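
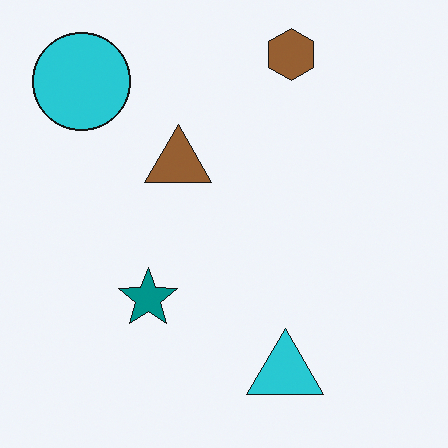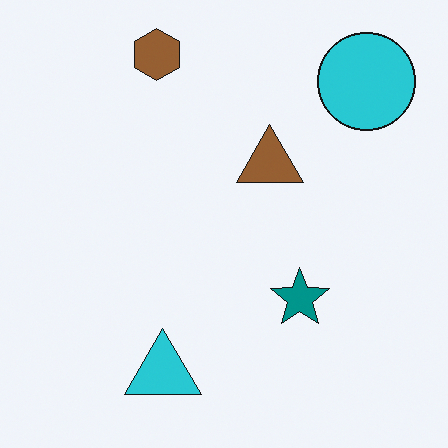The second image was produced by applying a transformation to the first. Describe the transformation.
The transformation is: flipped horizontally (left ↔ right).

The cyan circle is in the top-left of the first image and the top-right of the second — shapes on opposite sides of the vertical midline have swapped in a mirror flip.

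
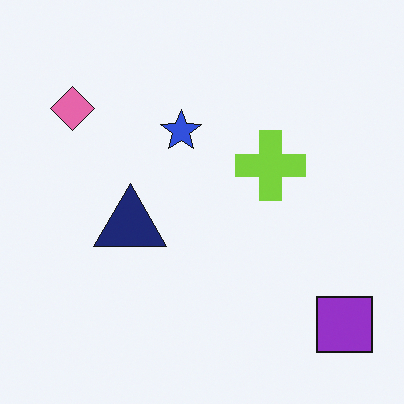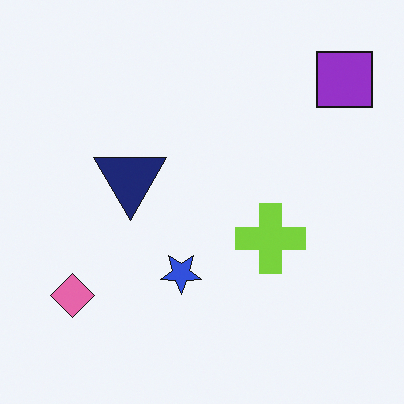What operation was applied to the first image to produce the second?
Flipped vertically (top ↔ bottom).

The purple square is in the bottom-right of the first image and the top-right of the second — shapes on opposite sides of the horizontal midline have swapped in a mirror flip.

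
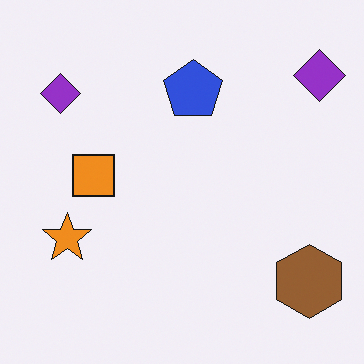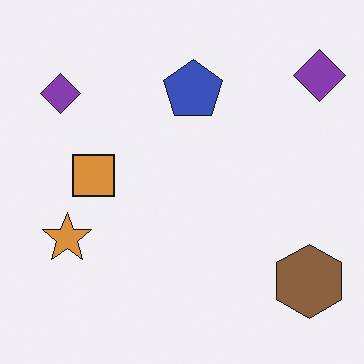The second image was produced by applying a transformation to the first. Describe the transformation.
The image was slightly desaturated.

All colors are more muted and greyish — a global saturation change.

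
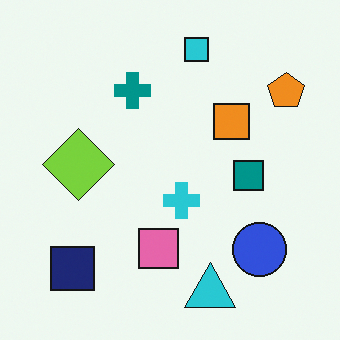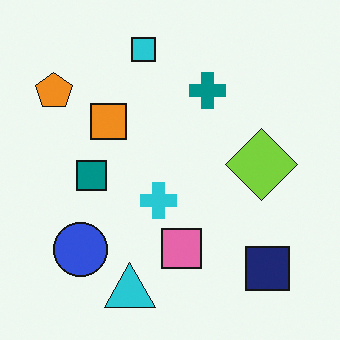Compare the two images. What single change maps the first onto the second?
The transformation is: flipped horizontally (left ↔ right).

The orange pentagon is in the top-right of the first image and the top-left of the second — shapes on opposite sides of the vertical midline have swapped in a mirror flip.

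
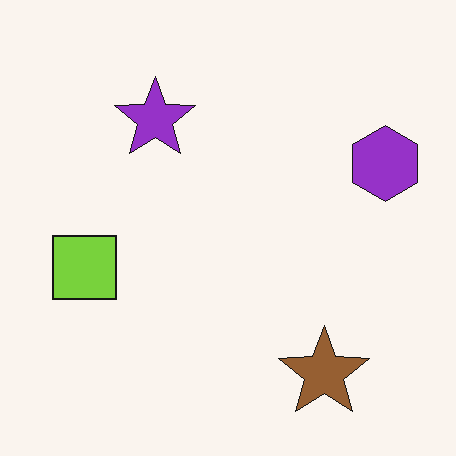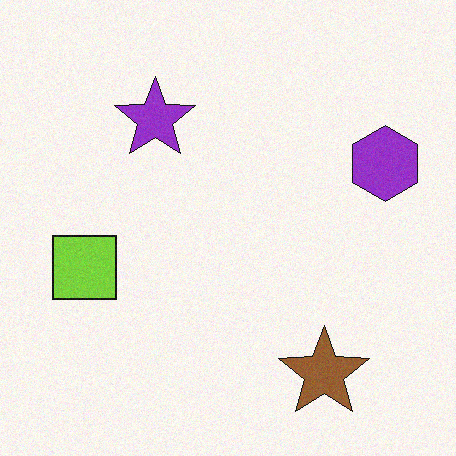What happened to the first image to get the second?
Degraded with light additive noise.

Random speckle covers the whole image, including the flat background.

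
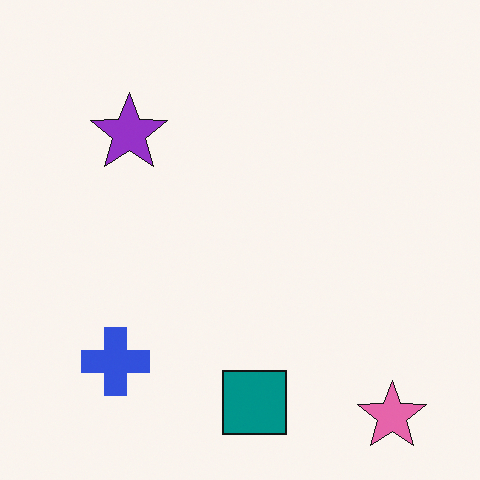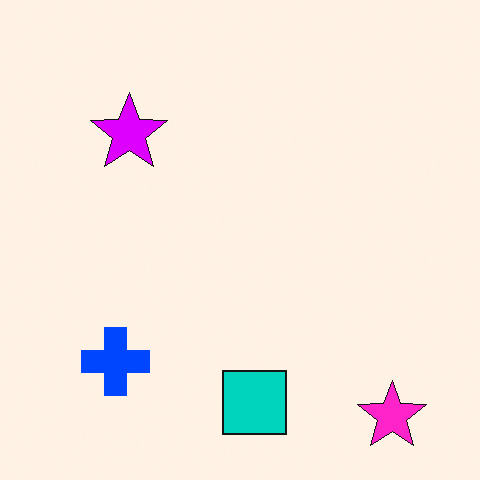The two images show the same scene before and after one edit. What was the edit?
The transformation is: heavily oversaturated.

All colors are more vivid — a global saturation change.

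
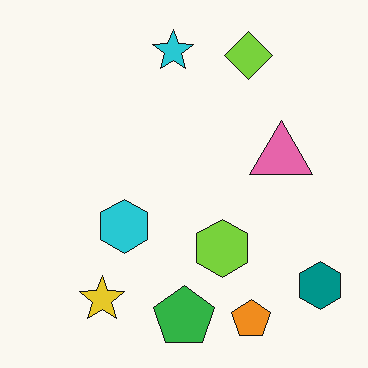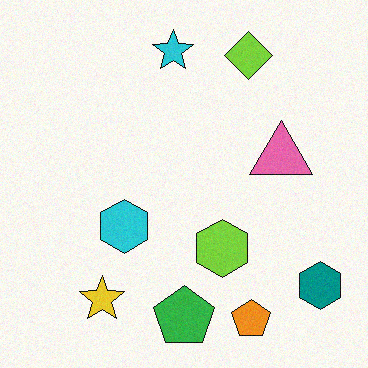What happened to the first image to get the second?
The transformation is: degraded with subtle gaussian noise.

Random speckle covers the whole image, including the flat background.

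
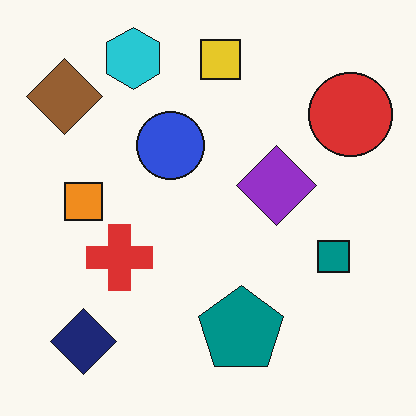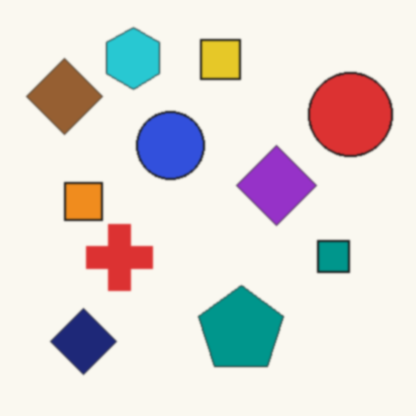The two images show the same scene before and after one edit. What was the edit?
The image was lightly blurred.

Shape edges and outlines are uniformly softened across the whole image.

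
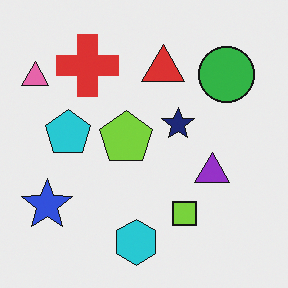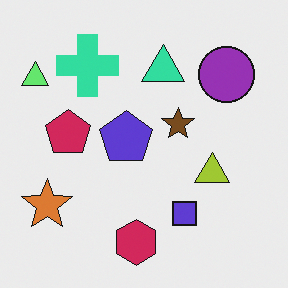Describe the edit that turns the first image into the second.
The transformation is: hue-shifted through roughly half the color wheel.

Every shape's color has rotated by the same amount around the hue wheel — a uniform hue shift.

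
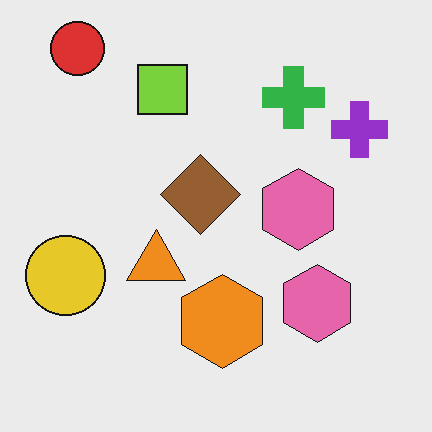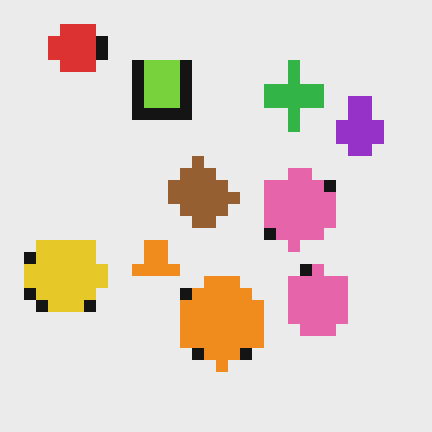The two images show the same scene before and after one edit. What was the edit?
The image was coarsely pixelated.

Shapes are reduced to large square blocks; fine edges and outlines are lost — a downscale-then-upscale (mosaic) effect.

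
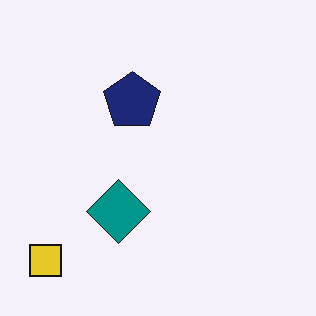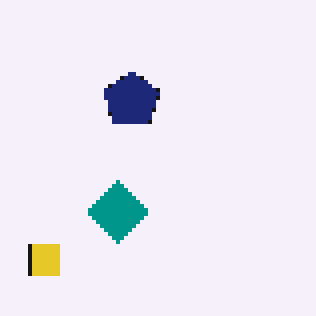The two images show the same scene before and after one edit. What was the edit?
It was lightly pixelated (a mild mosaic effect).

Shapes are reduced to large square blocks; fine edges and outlines are lost — a downscale-then-upscale (mosaic) effect.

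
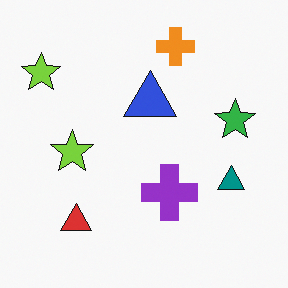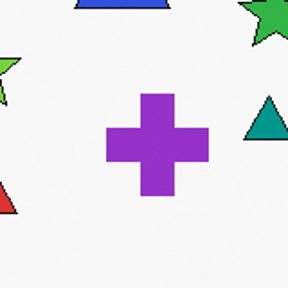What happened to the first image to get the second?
The transformation is: cropped to a noticeably smaller region and rescaled.

The visible shapes are larger and the field of view is narrower; shapes near the original edges may be partly or wholly outside the frame — a crop-and-rescale.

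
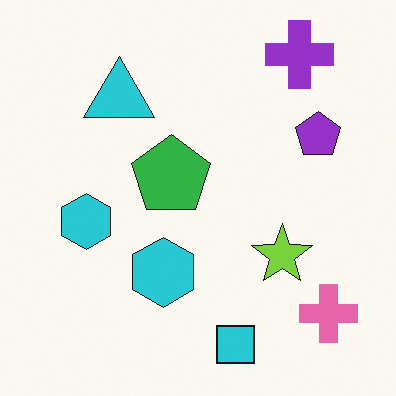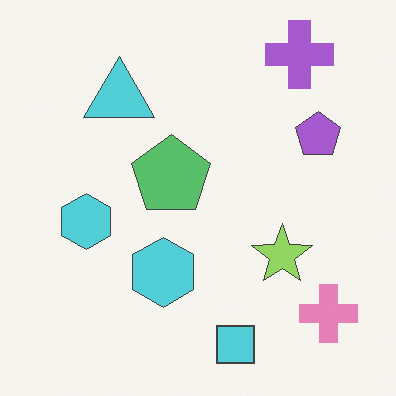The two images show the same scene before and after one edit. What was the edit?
Given slightly reduced contrast.

Tones are pushed toward mid-grey across the whole image — a global contrast change.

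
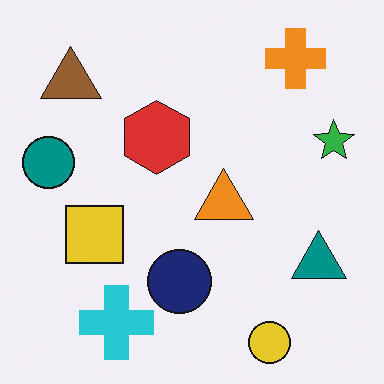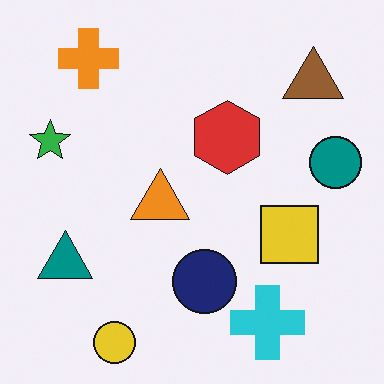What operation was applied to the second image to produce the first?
This is the original image flipped horizontally (left ↔ right).

The teal circle is in the right of the second image and the left of the first — shapes on opposite sides of the vertical midline have swapped in a mirror flip.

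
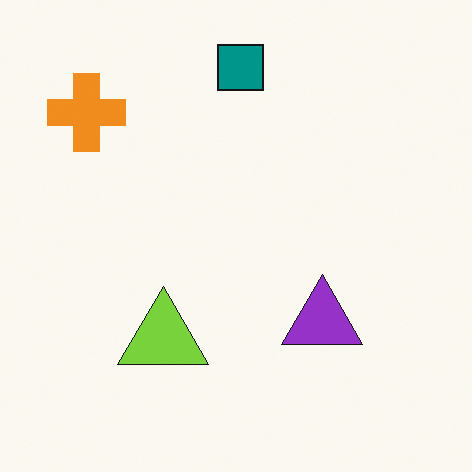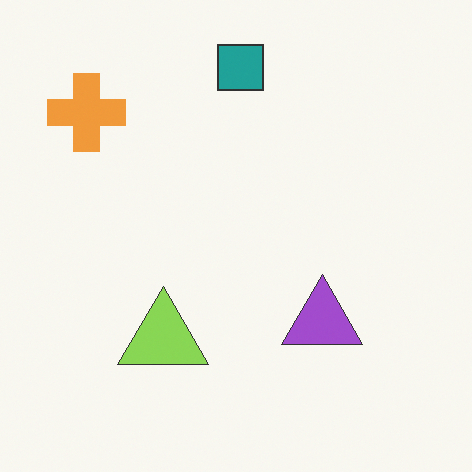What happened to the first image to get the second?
This is the original image given slightly reduced contrast.

Tones are pushed toward mid-grey across the whole image — a global contrast change.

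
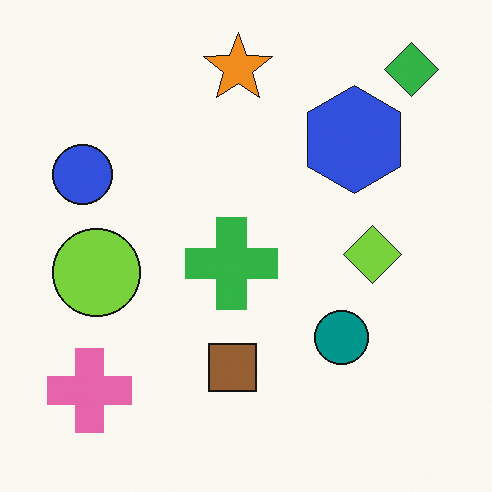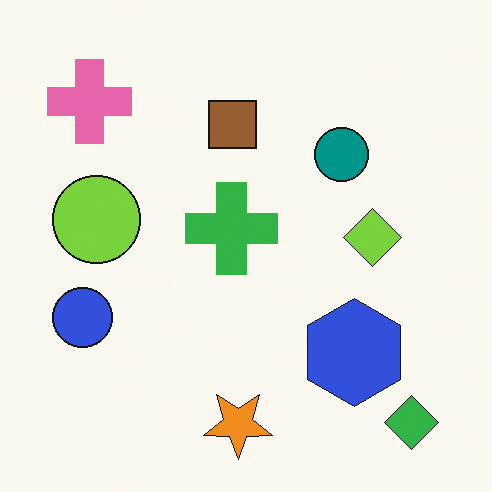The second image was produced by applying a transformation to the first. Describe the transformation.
It was flipped vertically (top ↔ bottom).

The orange star is in the top of the first image and the bottom of the second — shapes on opposite sides of the horizontal midline have swapped in a mirror flip.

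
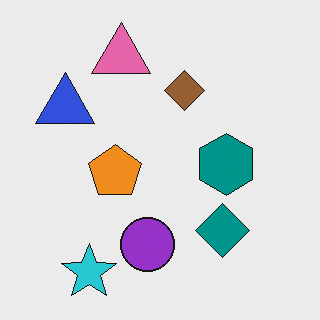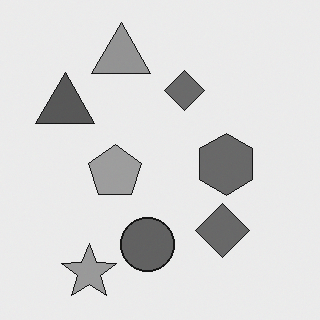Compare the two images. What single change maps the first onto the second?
The second image is the first converted to grayscale.

All color is removed — every shape is now a shade of grey.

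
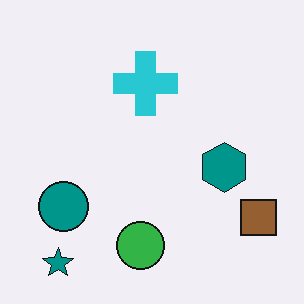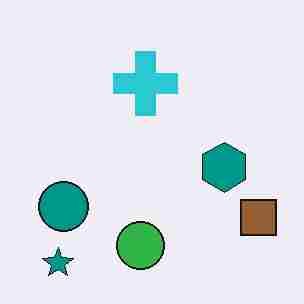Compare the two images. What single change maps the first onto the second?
The transformation is: degraded with heavy JPEG compression.

Blocky 8×8 compression artifacts appear around shape edges and the flat background shows ringing — characteristic JPEG degradation.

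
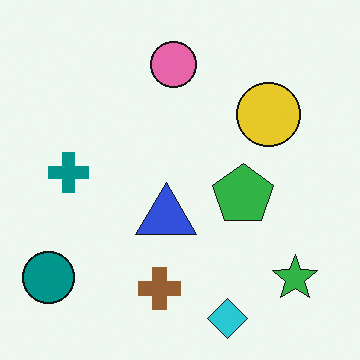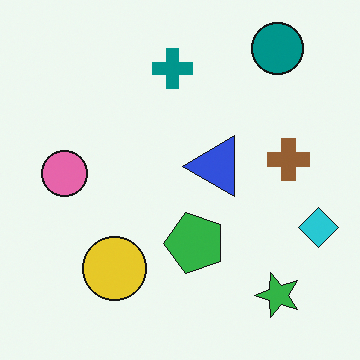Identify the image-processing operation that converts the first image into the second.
The transformation is: transposed (reflected across the top-left ↔ bottom-right diagonal).

Shapes have swapped their row and column positions — what was in the top-right is now in the bottom-left — a diagonal reflection.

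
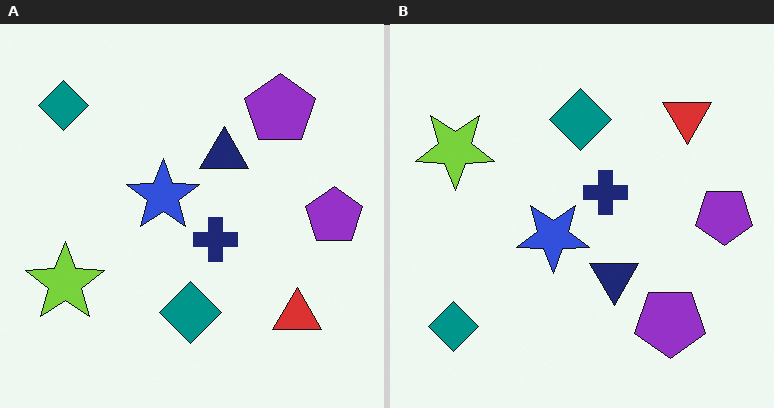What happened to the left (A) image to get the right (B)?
The image was flipped vertically (top ↔ bottom).

The red triangle is in the bottom-right of the left (A) image and the top-right of the right (B) — shapes on opposite sides of the horizontal midline have swapped in a mirror flip.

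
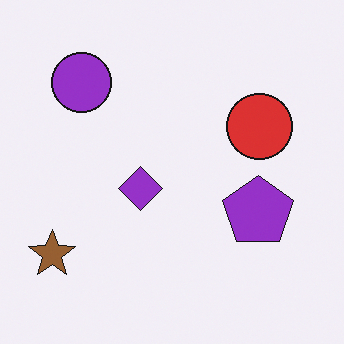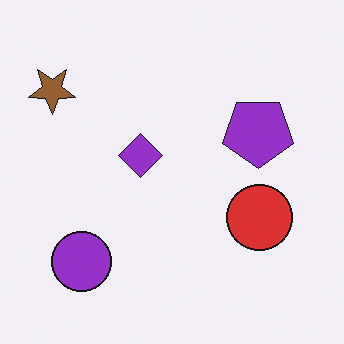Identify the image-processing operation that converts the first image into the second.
The transformation is: flipped vertically (top ↔ bottom).

The purple circle is in the top-left of the first image and the bottom-left of the second — shapes on opposite sides of the horizontal midline have swapped in a mirror flip.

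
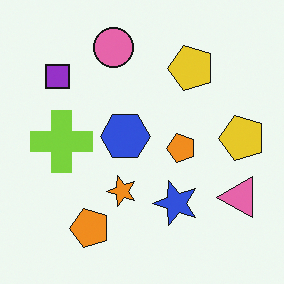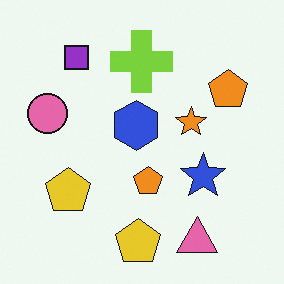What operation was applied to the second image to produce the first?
This is the original image transposed (reflected across the top-left ↔ bottom-right diagonal).

Shapes have swapped their row and column positions — what was in the top-right is now in the bottom-left — a diagonal reflection.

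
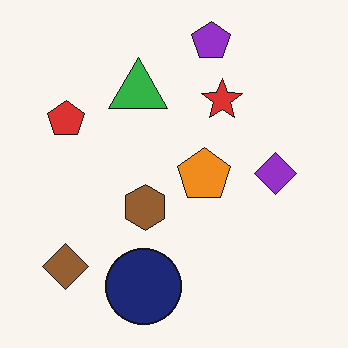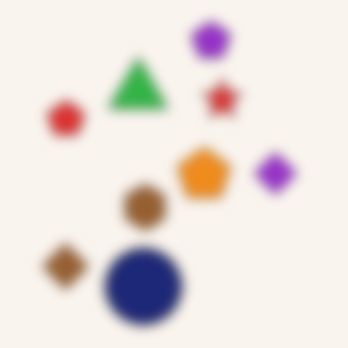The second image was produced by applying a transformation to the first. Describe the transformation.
This is the original image strongly gaussian-blurred.

Shape edges and outlines are uniformly softened across the whole image.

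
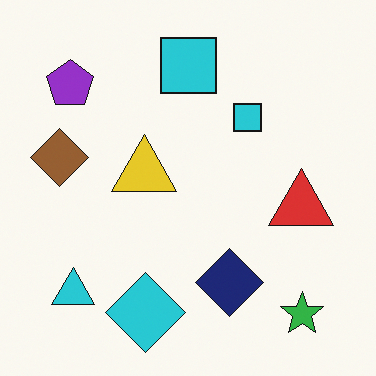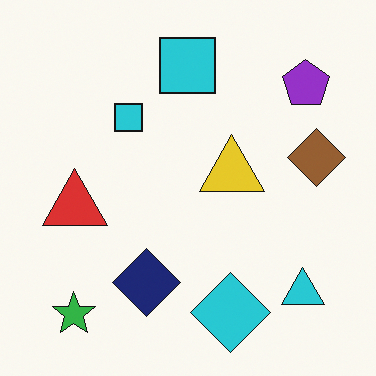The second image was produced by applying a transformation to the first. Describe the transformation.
The transformation is: flipped horizontally (left ↔ right).

The brown diamond is in the left of the first image and the right of the second — shapes on opposite sides of the vertical midline have swapped in a mirror flip.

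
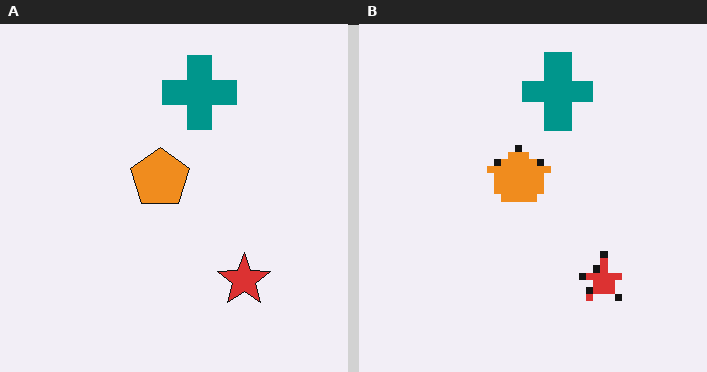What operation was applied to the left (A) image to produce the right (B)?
The transformation is: pixelated into visible square blocks.

Shapes are reduced to large square blocks; fine edges and outlines are lost — a downscale-then-upscale (mosaic) effect.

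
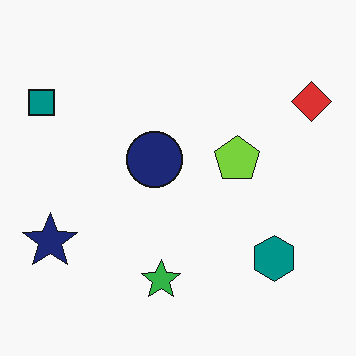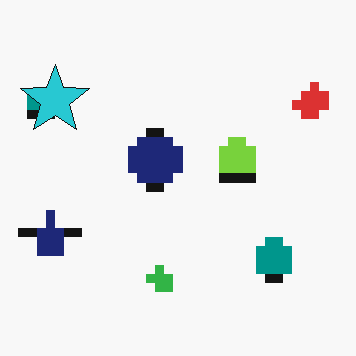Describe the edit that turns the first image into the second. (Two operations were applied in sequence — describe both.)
The second image is the first heavily pixelated into large blocks, then overlaid with an additional cyan star.

Shapes are reduced to large square blocks; fine edges and outlines are lost — a downscale-then-upscale (mosaic) effect. A cyan star appears in the second image that is absent from the first.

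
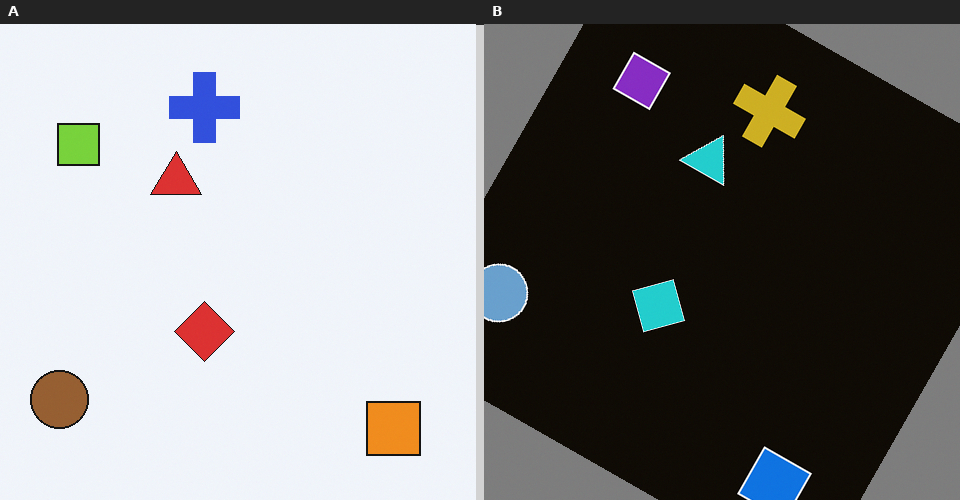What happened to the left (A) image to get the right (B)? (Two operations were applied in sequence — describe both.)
The transformation is: rotated clockwise by a moderate amount, then color-inverted (negative).

Every shape is tilted by the same angle and the image corners show triangular fill wedges — a whole-image rotation by a non-right angle. The light background has become dark and every shape's color is its complement — a photographic negative.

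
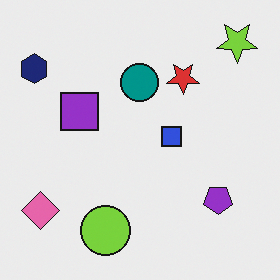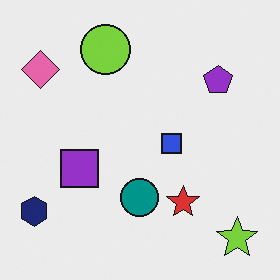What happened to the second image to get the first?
The image was flipped vertically (top ↔ bottom).

The lime star is in the bottom-right of the second image and the top-right of the first — shapes on opposite sides of the horizontal midline have swapped in a mirror flip.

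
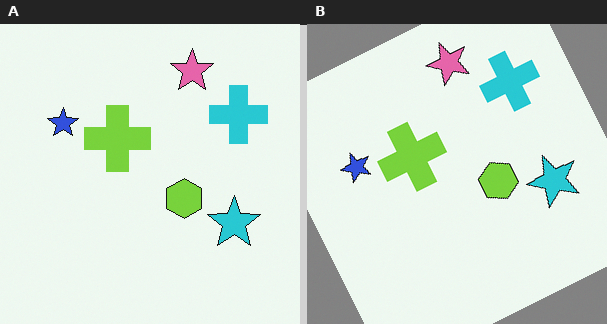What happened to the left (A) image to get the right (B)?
The transformation is: rotated counter-clockwise by a moderate amount.

Every shape is tilted by the same angle and the image corners show triangular fill wedges — a whole-image rotation by a non-right angle.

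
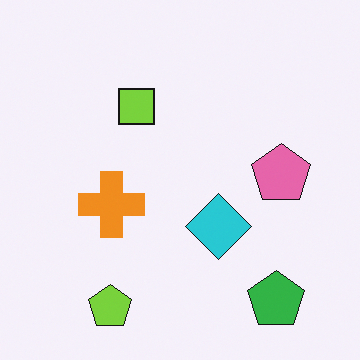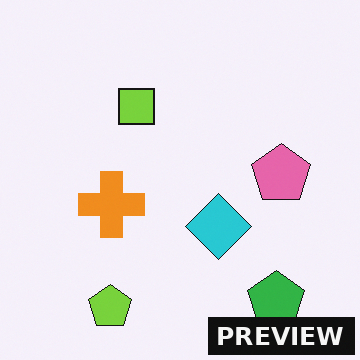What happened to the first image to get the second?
The transformation is: watermarked with the text "PREVIEW" in the lower-right corner.

A dark label reading "PREVIEW" appears in the lower-right corner.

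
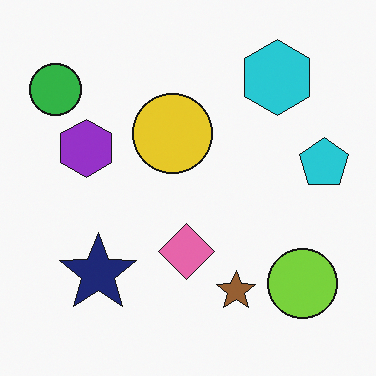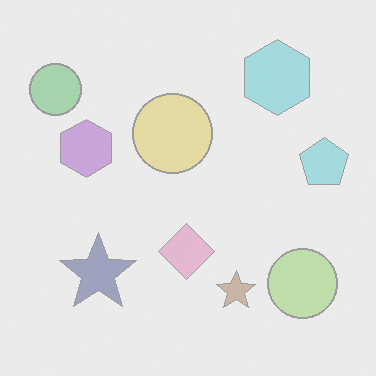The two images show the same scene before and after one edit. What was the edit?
Given much lower contrast.

Tones are pushed toward mid-grey across the whole image — a global contrast change.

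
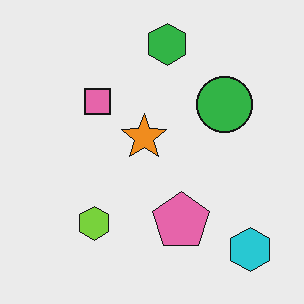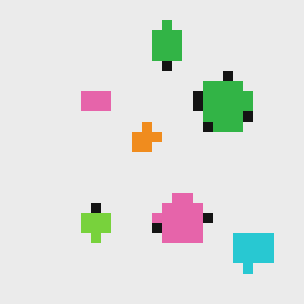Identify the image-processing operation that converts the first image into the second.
The second image is the first heavily pixelated into large blocks.

Shapes are reduced to large square blocks; fine edges and outlines are lost — a downscale-then-upscale (mosaic) effect.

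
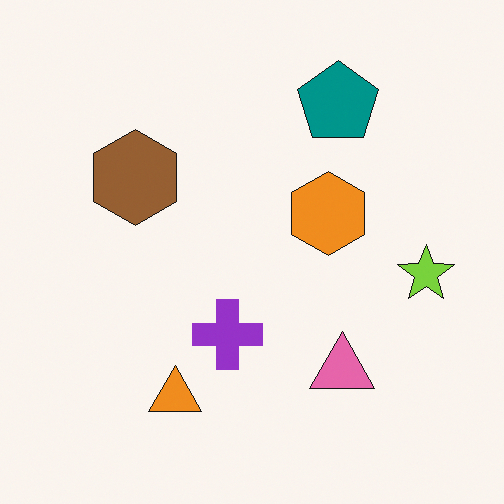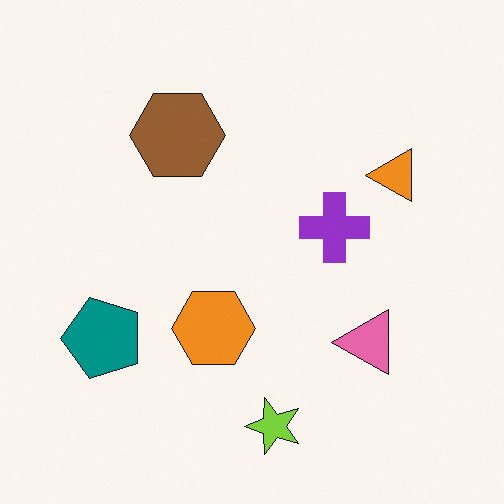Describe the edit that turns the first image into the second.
It was transposed (reflected across the top-left ↔ bottom-right diagonal).

Shapes have swapped their row and column positions — what was in the top-right is now in the bottom-left — a diagonal reflection.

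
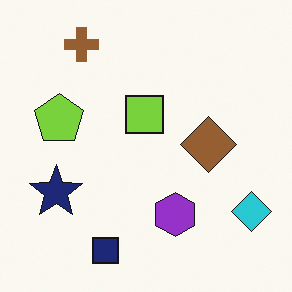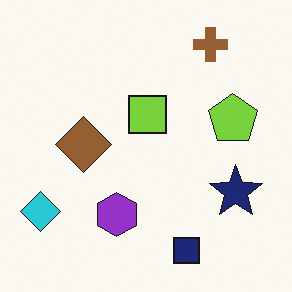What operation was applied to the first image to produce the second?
Flipped horizontally (left ↔ right).

The cyan diamond is in the bottom-right of the first image and the bottom-left of the second — shapes on opposite sides of the vertical midline have swapped in a mirror flip.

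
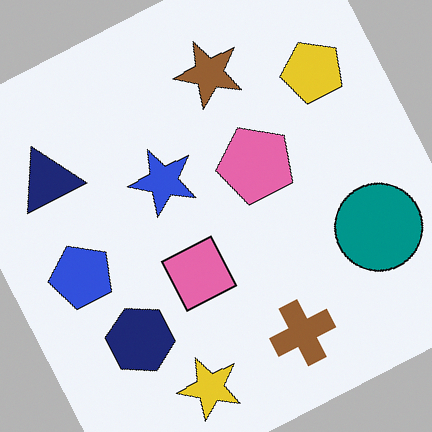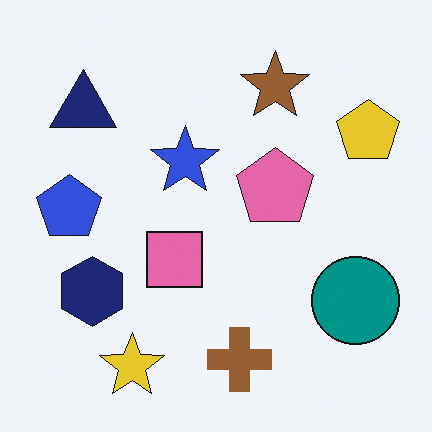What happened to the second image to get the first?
It was rotated counter-clockwise by a clearly visible amount.

Every shape is tilted by the same angle and the image corners show triangular fill wedges — a whole-image rotation by a non-right angle.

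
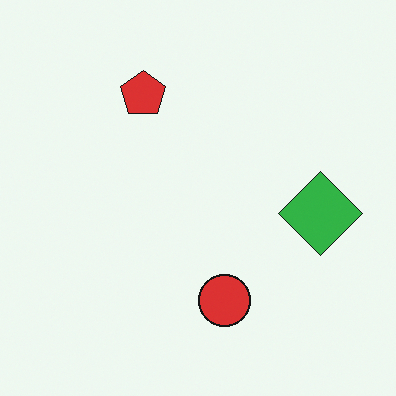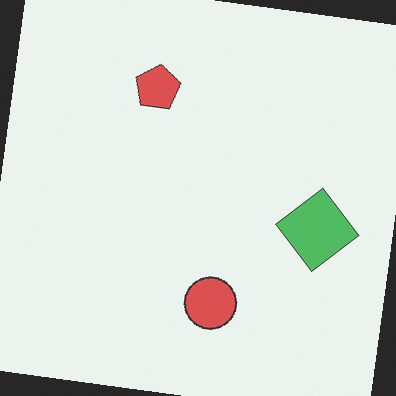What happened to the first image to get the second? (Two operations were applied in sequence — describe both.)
This is the original image rotated clockwise by a small amount, then given slightly reduced contrast.

Every shape is tilted by the same angle and the image corners show triangular fill wedges — a whole-image rotation by a non-right angle. Tones are pushed toward mid-grey across the whole image — a global contrast change.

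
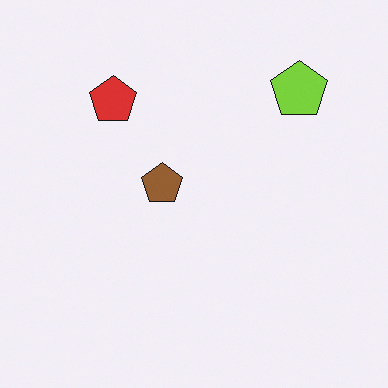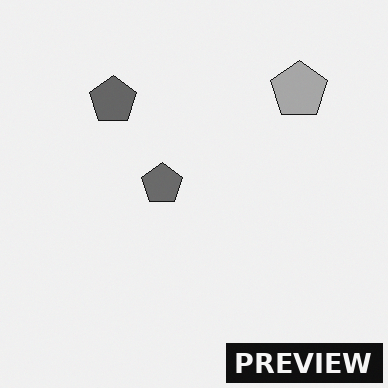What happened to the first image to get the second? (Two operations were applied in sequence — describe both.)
The transformation is: converted to grayscale, then watermarked with the text "PREVIEW" in the lower-right corner.

All color is removed — every shape is now a shade of grey. A dark label reading "PREVIEW" appears in the lower-right corner.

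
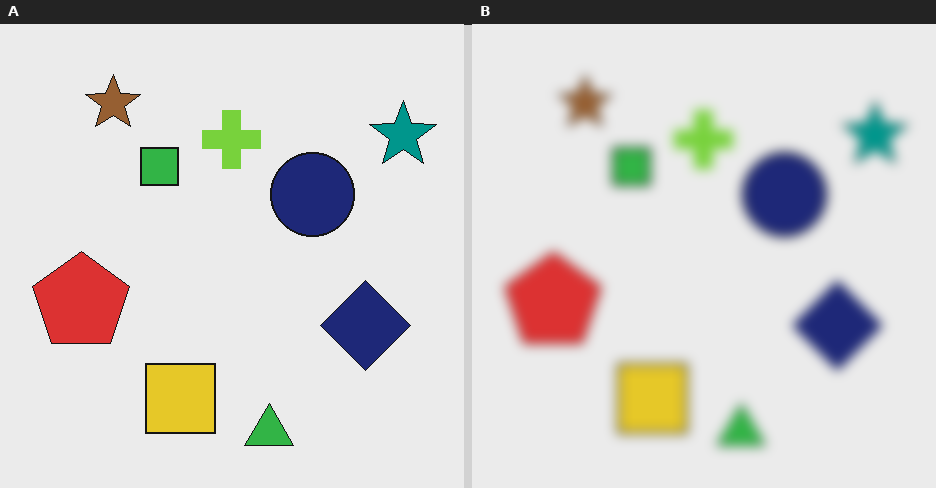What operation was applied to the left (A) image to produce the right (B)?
This is the original image heavily blurred.

Shape edges and outlines are uniformly softened across the whole image.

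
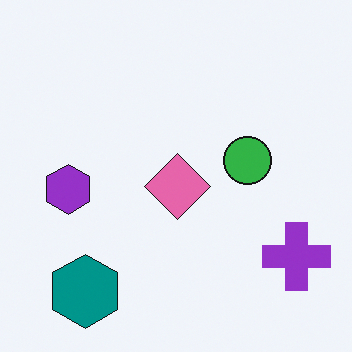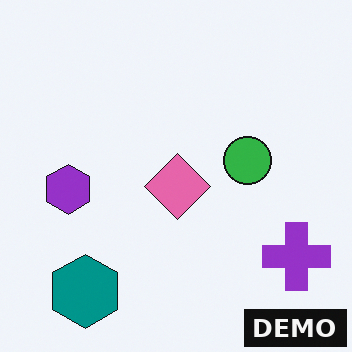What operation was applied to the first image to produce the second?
It was watermarked with the text "DEMO" in the lower-right corner.

A dark label reading "DEMO" appears in the lower-right corner.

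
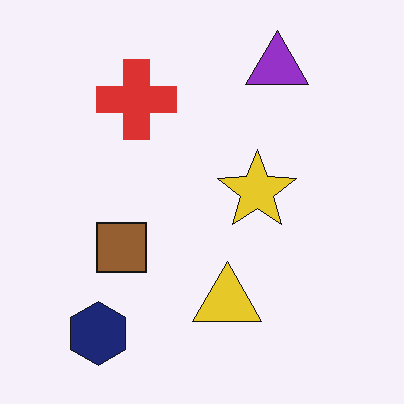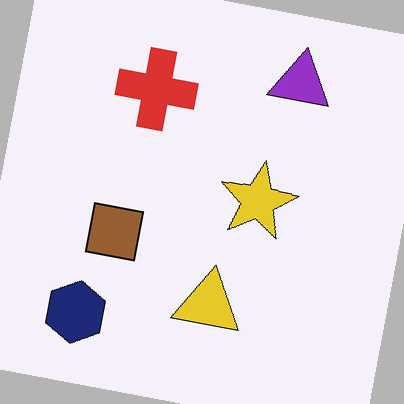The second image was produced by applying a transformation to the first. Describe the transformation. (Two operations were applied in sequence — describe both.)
Rotated clockwise by a small amount, then given moderate JPEG compression.

Every shape is tilted by the same angle and the image corners show triangular fill wedges — a whole-image rotation by a non-right angle. Blocky 8×8 compression artifacts appear around shape edges and the flat background shows ringing — characteristic JPEG degradation.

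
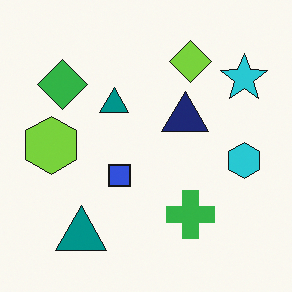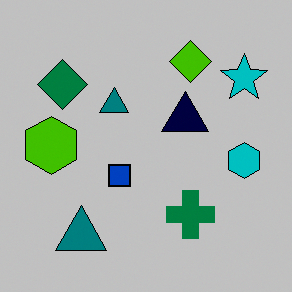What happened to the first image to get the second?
Aggressively posterized.

Each flat color has snapped to a coarser quantized level — most visibly, the near-white background has dropped to a flat grey.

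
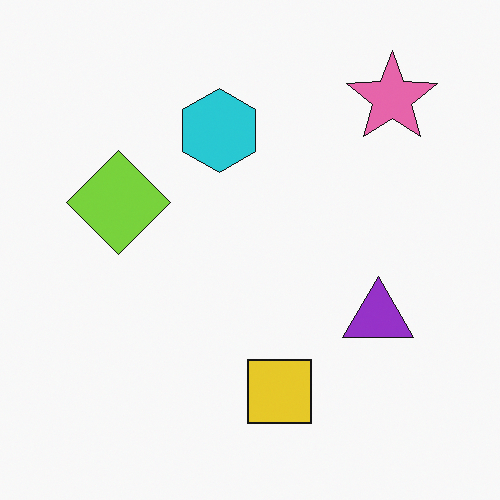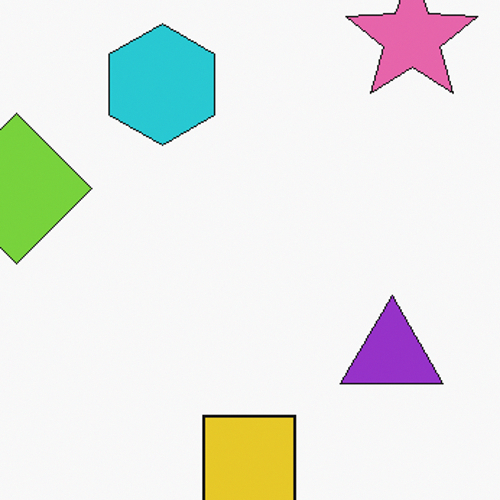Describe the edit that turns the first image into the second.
The second image is the first cropped slightly and scaled back up.

The visible shapes are larger and the field of view is narrower; shapes near the original edges may be partly or wholly outside the frame — a crop-and-rescale.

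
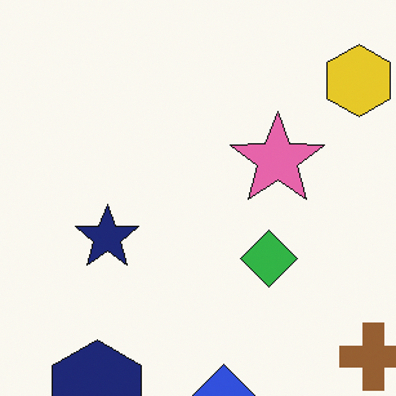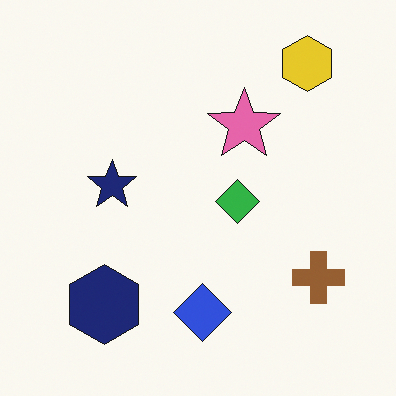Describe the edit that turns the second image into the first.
The transformation is: cropped slightly and scaled back up.

The visible shapes are larger and the field of view is narrower; shapes near the original edges may be partly or wholly outside the frame — a crop-and-rescale.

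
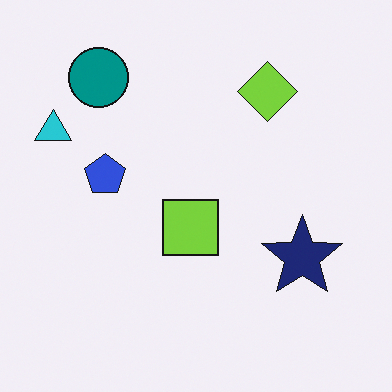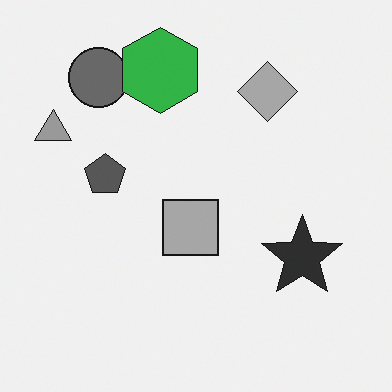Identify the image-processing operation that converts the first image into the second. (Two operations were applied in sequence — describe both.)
This is the original image converted to grayscale, then overlaid with an additional green hexagon.

All color is removed — every shape is now a shade of grey. A green hexagon appears in the second image that is absent from the first.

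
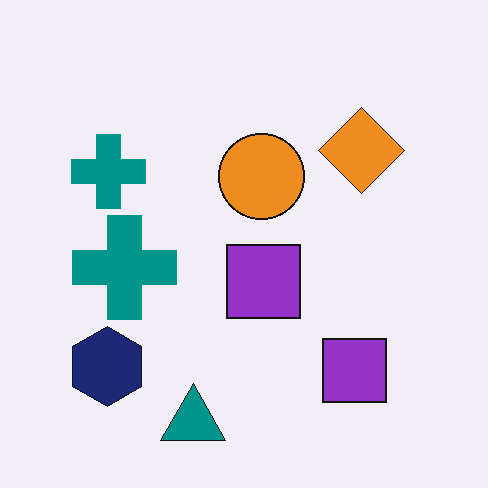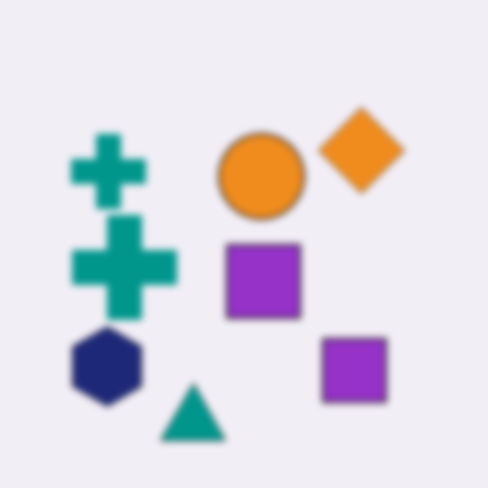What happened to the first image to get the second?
The second image is the first moderately blurred.

Shape edges and outlines are uniformly softened across the whole image.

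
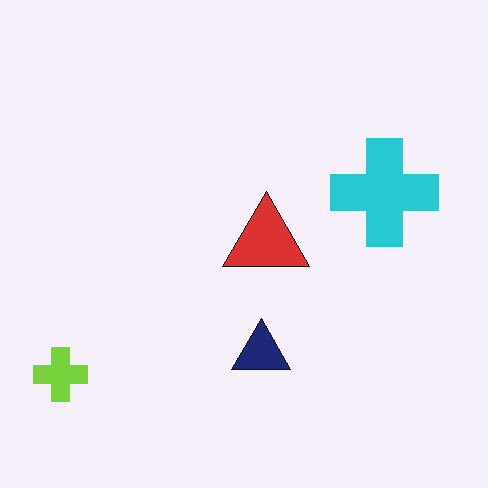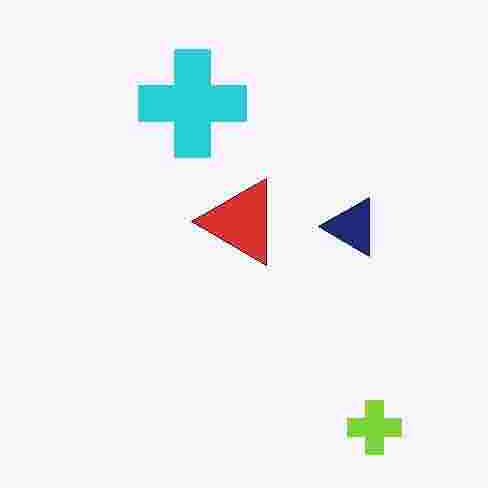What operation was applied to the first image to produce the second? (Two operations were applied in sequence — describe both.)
The transformation is: heavily JPEG-compressed with obvious blocking artifacts, then rotated 90° counter-clockwise.

Blocky 8×8 compression artifacts appear around shape edges and the flat background shows ringing — characteristic JPEG degradation. The lime cross sits in the bottom-left of the first image and the bottom-right of the second — consistent with a whole-image 90° counter-clockwise rotation.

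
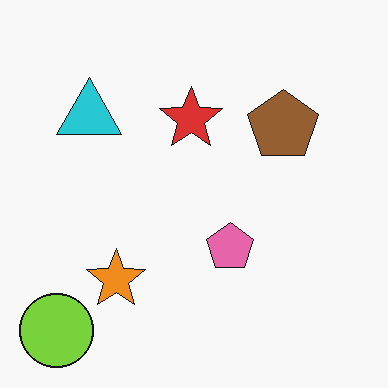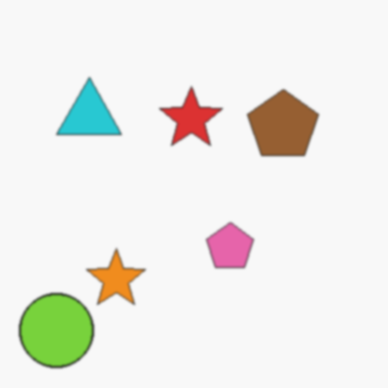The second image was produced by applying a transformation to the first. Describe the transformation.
The second image is the first slightly softened.

Shape edges and outlines are uniformly softened across the whole image.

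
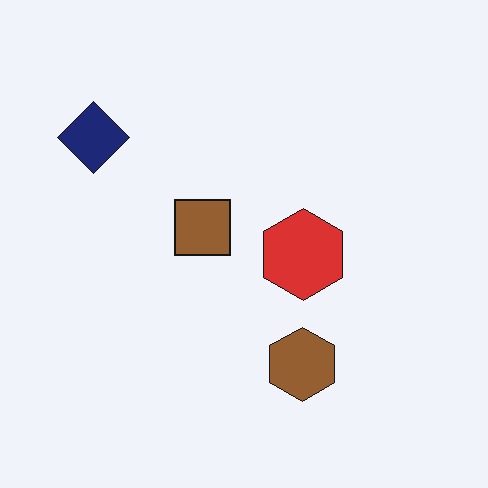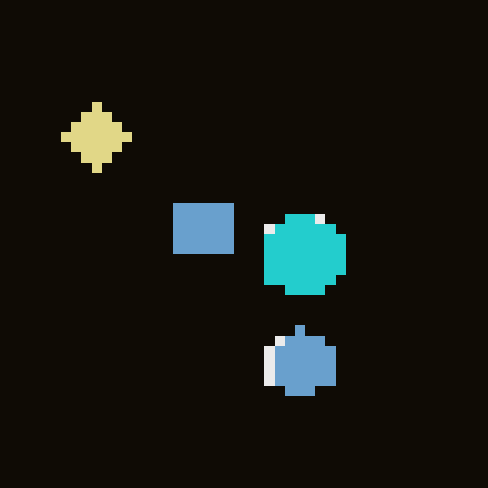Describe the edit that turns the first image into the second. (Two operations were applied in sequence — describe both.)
This is the original image color-inverted (negative), then heavily pixelated into large blocks.

The light background has become dark and every shape's color is its complement — a photographic negative. Shapes are reduced to large square blocks; fine edges and outlines are lost — a downscale-then-upscale (mosaic) effect.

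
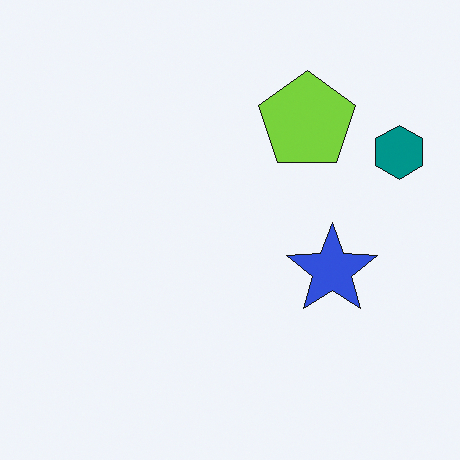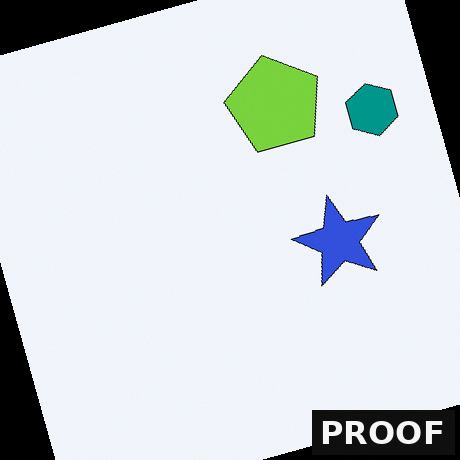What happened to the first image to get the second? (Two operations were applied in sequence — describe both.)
The transformation is: rotated counter-clockwise by a moderate amount, then watermarked with the text "PROOF" in the lower-right corner.

Every shape is tilted by the same angle and the image corners show triangular fill wedges — a whole-image rotation by a non-right angle. A dark label reading "PROOF" appears in the lower-right corner.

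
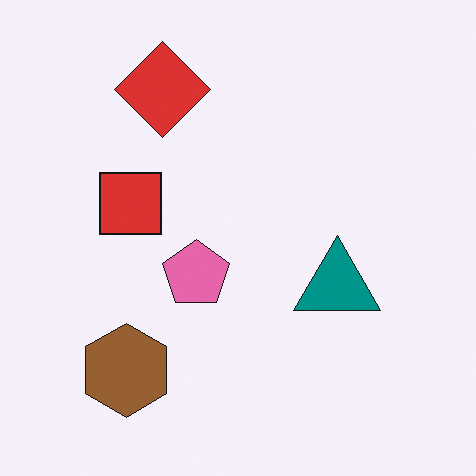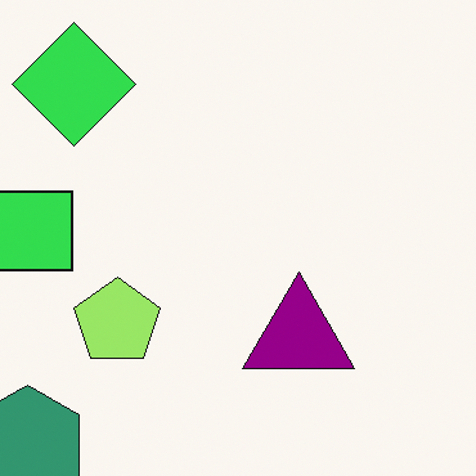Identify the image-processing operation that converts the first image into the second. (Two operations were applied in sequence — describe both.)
This is the original image cropped to a modestly smaller region and rescaled, then hue-shifted by a moderate amount.

The visible shapes are larger and the field of view is narrower; shapes near the original edges may be partly or wholly outside the frame — a crop-and-rescale. Every shape's color has rotated by the same amount around the hue wheel — a uniform hue shift.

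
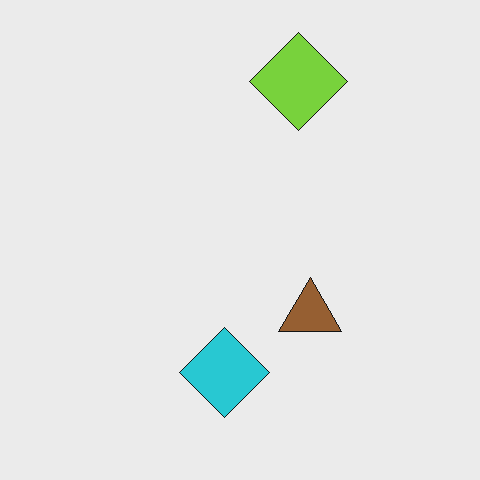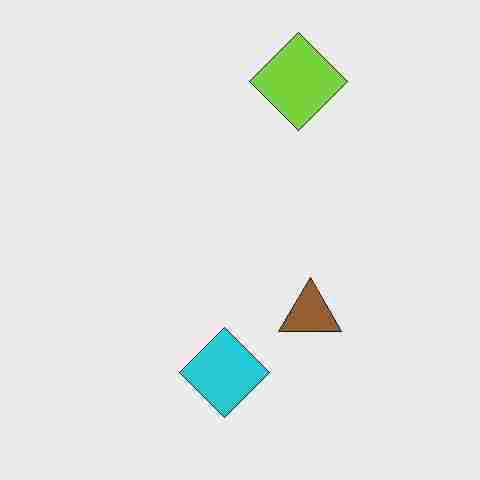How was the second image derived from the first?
The second image is the first heavily JPEG-compressed with obvious blocking artifacts.

Blocky 8×8 compression artifacts appear around shape edges and the flat background shows ringing — characteristic JPEG degradation.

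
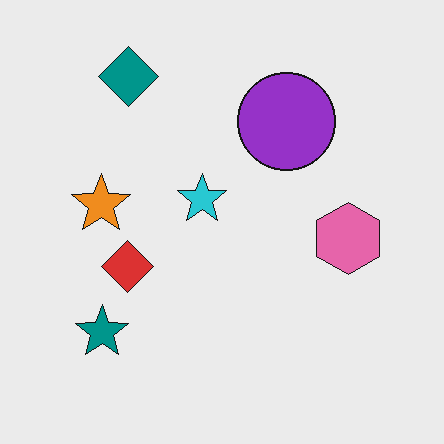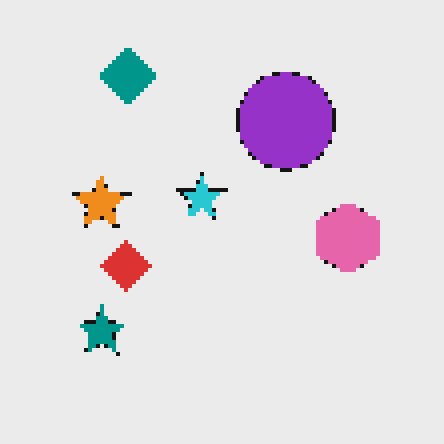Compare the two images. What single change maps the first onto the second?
The second image is the first lightly pixelated (a mild mosaic effect).

Shapes are reduced to large square blocks; fine edges and outlines are lost — a downscale-then-upscale (mosaic) effect.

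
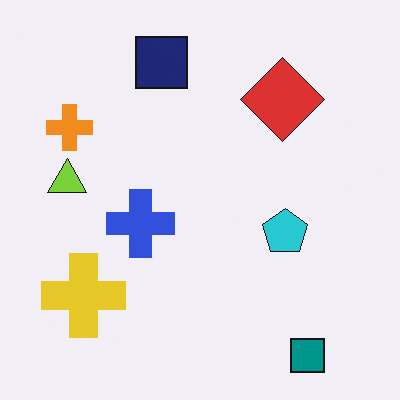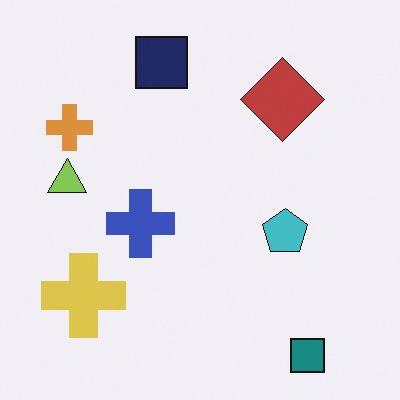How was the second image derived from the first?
Slightly desaturated.

All colors are more muted and greyish — a global saturation change.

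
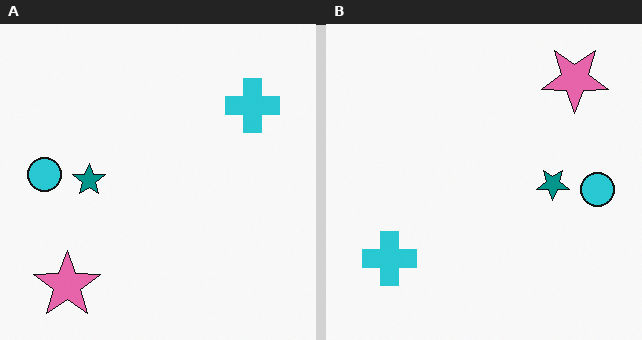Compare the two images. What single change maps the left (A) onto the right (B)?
Rotated 180°.

The pink star sits in the bottom-left of the left (A) image and the top-right of the right (B) — consistent with a whole-image 180° rotation.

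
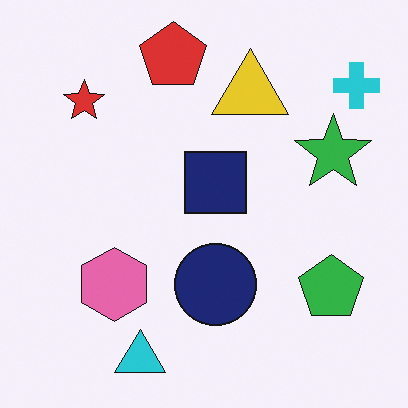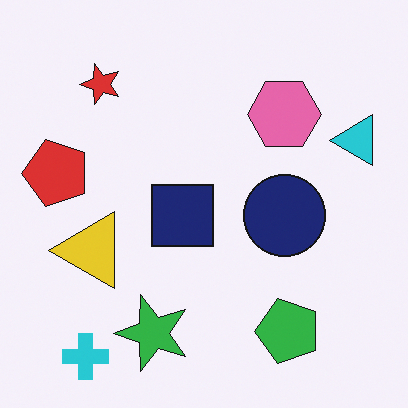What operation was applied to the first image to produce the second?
Transposed (reflected across the top-left ↔ bottom-right diagonal).

Shapes have swapped their row and column positions — what was in the top-right is now in the bottom-left — a diagonal reflection.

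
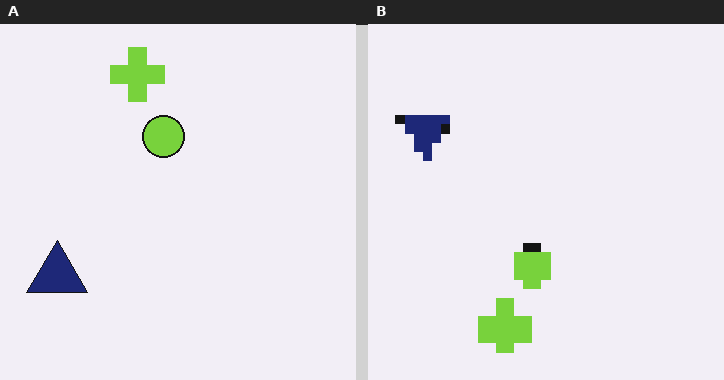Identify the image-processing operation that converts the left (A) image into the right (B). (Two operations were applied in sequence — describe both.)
This is the original image heavily pixelated into large blocks, then flipped vertically (top ↔ bottom).

Shapes are reduced to large square blocks; fine edges and outlines are lost — a downscale-then-upscale (mosaic) effect. The lime cross is in the top of the left (A) image and the bottom of the right (B) — shapes on opposite sides of the horizontal midline have swapped in a mirror flip.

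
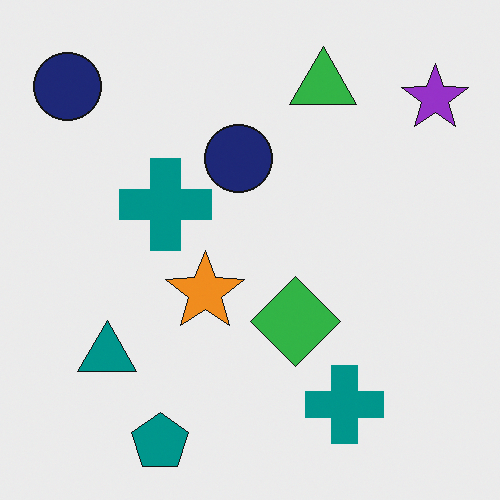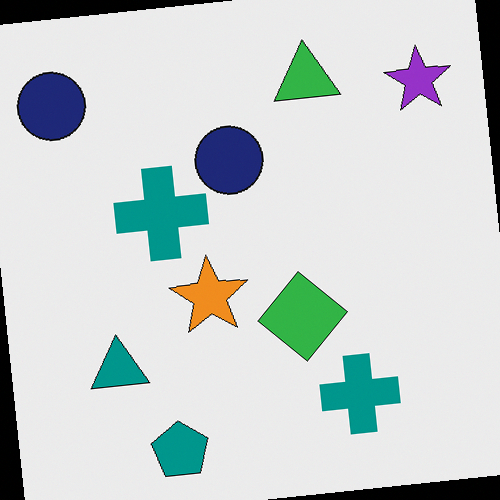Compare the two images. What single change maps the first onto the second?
The image was rotated counter-clockwise by a small amount.

Every shape is tilted by the same angle and the image corners show triangular fill wedges — a whole-image rotation by a non-right angle.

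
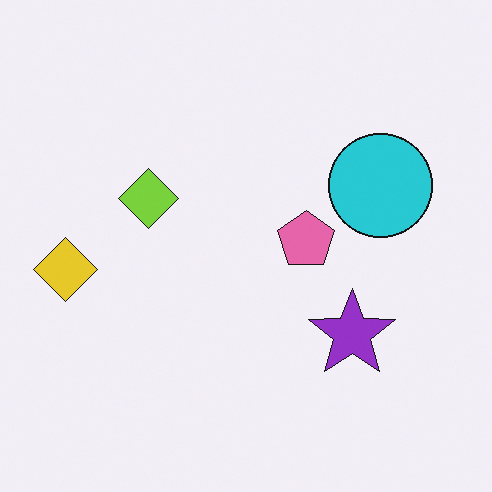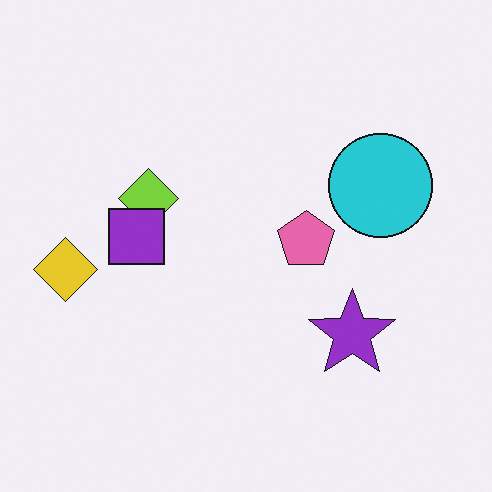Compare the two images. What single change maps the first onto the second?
The transformation is: overlaid with an additional purple square.

A purple square appears in the second image that is absent from the first.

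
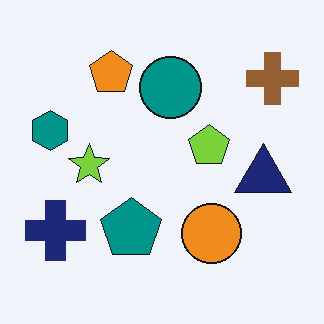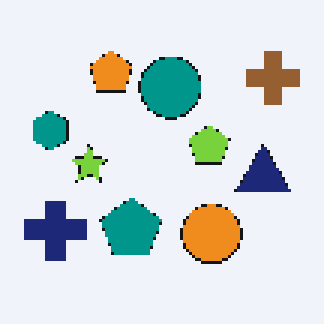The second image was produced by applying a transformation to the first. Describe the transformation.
The second image is the first lightly pixelated (a mild mosaic effect).

Shapes are reduced to large square blocks; fine edges and outlines are lost — a downscale-then-upscale (mosaic) effect.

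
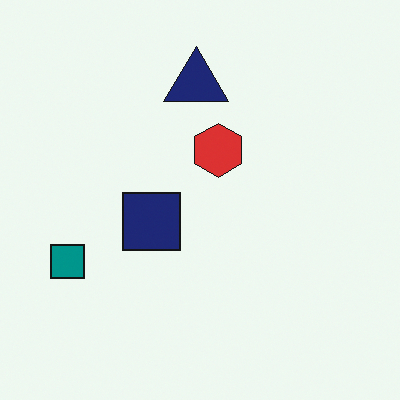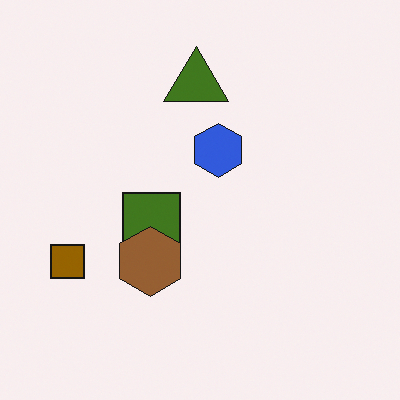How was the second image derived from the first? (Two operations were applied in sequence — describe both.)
The image was hue-shifted through roughly half the color wheel, then overlaid with an additional brown hexagon.

Every shape's color has rotated by the same amount around the hue wheel — a uniform hue shift. A brown hexagon appears in the second image that is absent from the first.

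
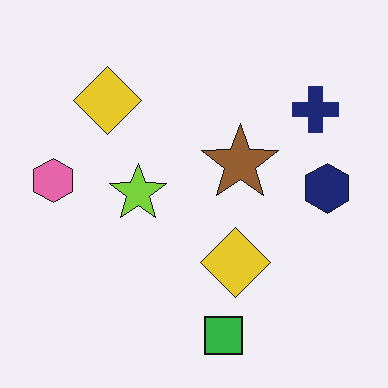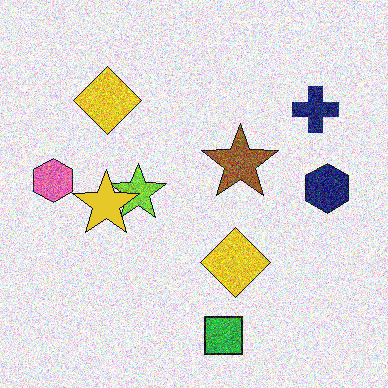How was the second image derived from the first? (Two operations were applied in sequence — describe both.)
The second image is the first degraded with a thick layer of grain, then overlaid with an additional yellow star.

Random speckle covers the whole image, including the flat background. A yellow star appears in the second image that is absent from the first.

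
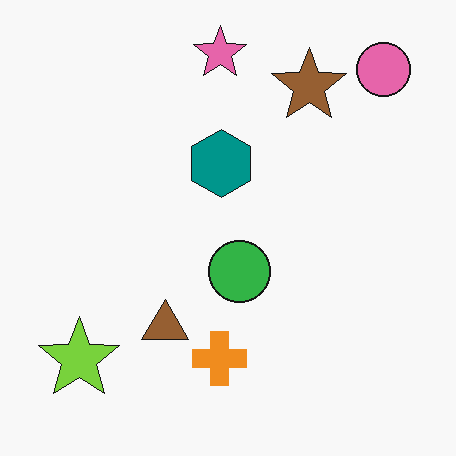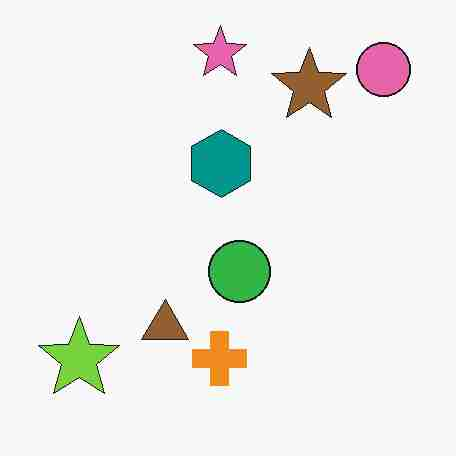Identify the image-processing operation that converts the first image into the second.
The second image is the first degraded with heavy JPEG compression.

Blocky 8×8 compression artifacts appear around shape edges and the flat background shows ringing — characteristic JPEG degradation.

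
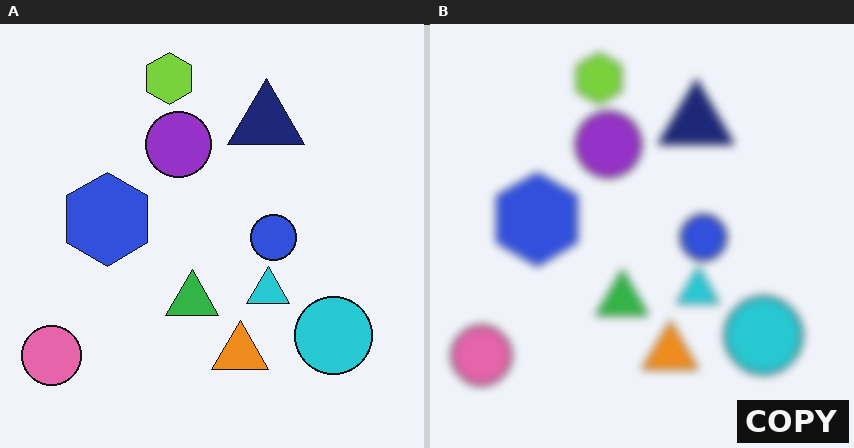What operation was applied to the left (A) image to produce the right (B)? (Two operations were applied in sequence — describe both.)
The transformation is: noticeably gaussian-blurred, then watermarked with the text "COPY" in the lower-right corner.

Shape edges and outlines are uniformly softened across the whole image. A dark label reading "COPY" appears in the lower-right corner.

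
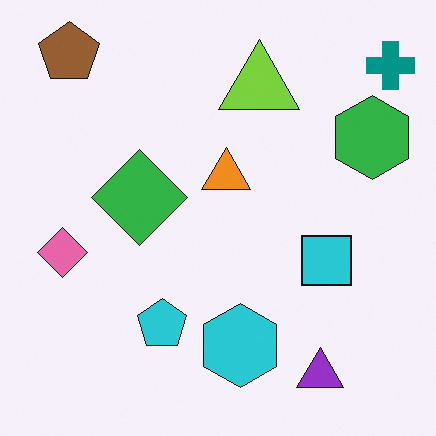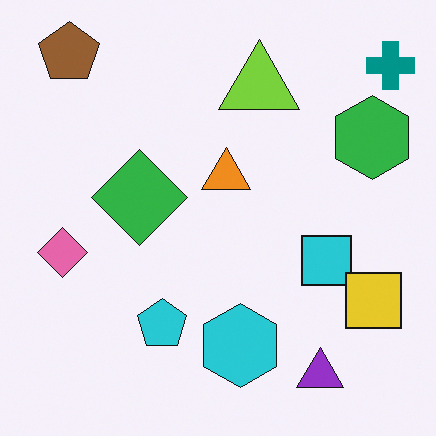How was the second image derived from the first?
The transformation is: overlaid with an additional yellow square.

A yellow square appears in the second image that is absent from the first.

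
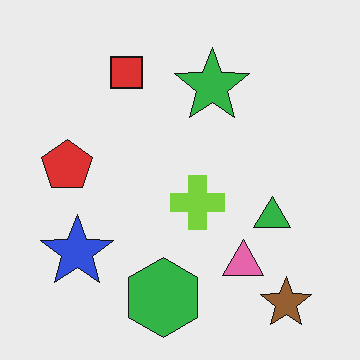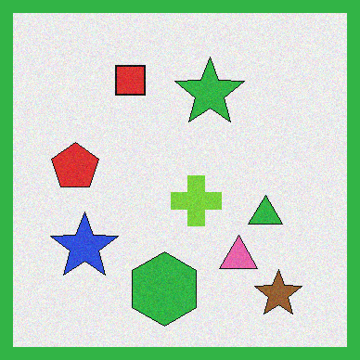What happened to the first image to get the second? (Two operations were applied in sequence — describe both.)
The second image is the first degraded with subtle gaussian noise, then framed with a green border.

Random speckle covers the whole image, including the flat background. A solid green frame runs around the edge of the second image, with the content slightly shrunk inside it.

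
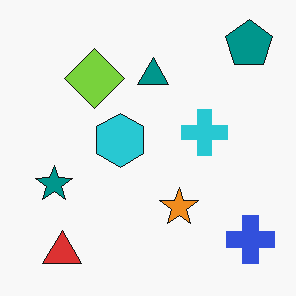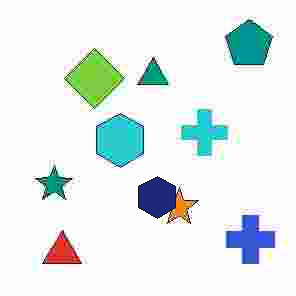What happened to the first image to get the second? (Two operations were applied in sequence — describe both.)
This is the original image degraded with heavy JPEG compression, then overlaid with an additional navy hexagon.

Blocky 8×8 compression artifacts appear around shape edges and the flat background shows ringing — characteristic JPEG degradation. A navy hexagon appears in the second image that is absent from the first.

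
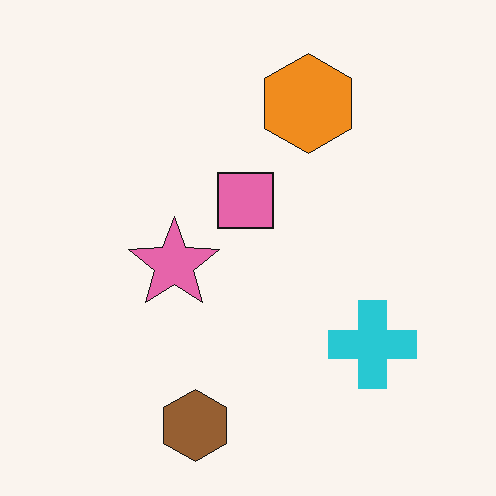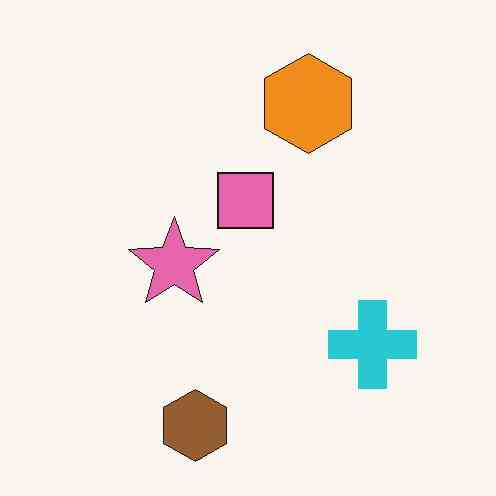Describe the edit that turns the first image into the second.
The transformation is: given moderate JPEG compression.

Blocky 8×8 compression artifacts appear around shape edges and the flat background shows ringing — characteristic JPEG degradation.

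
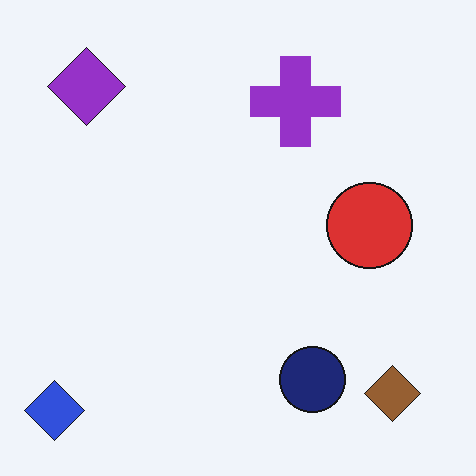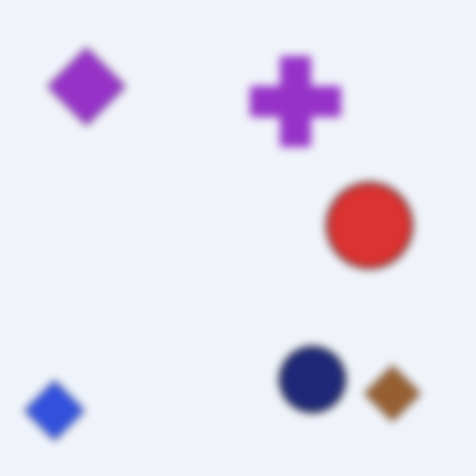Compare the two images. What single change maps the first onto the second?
This is the original image noticeably gaussian-blurred.

Shape edges and outlines are uniformly softened across the whole image.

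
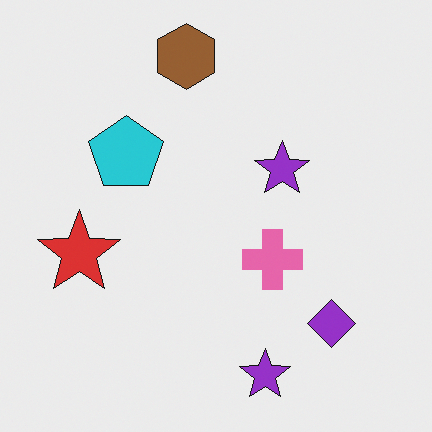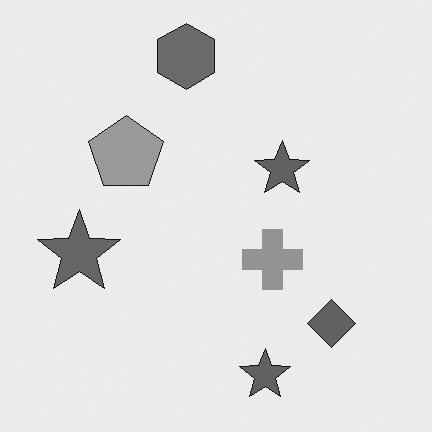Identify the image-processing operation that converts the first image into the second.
The image was converted to grayscale.

All color is removed — every shape is now a shade of grey.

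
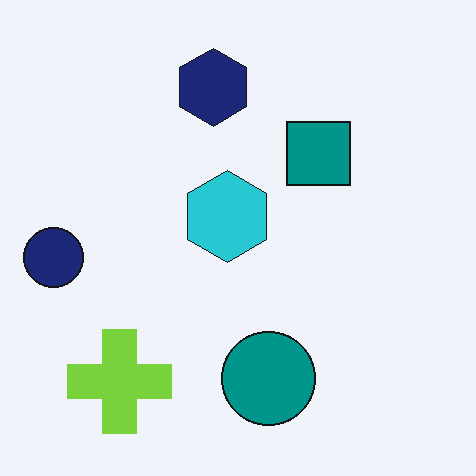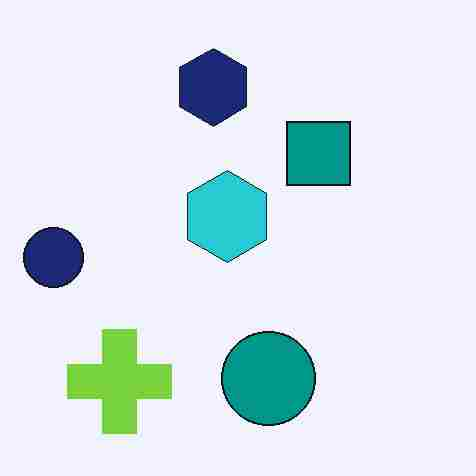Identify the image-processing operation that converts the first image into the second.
The transformation is: degraded with heavy JPEG compression.

Blocky 8×8 compression artifacts appear around shape edges and the flat background shows ringing — characteristic JPEG degradation.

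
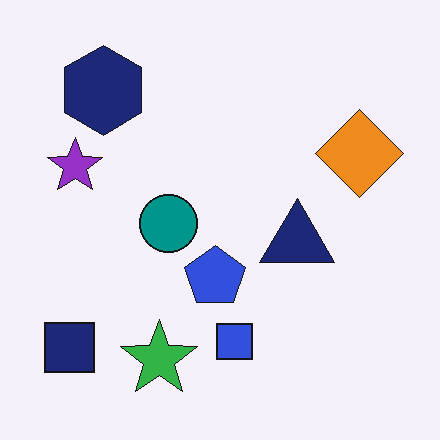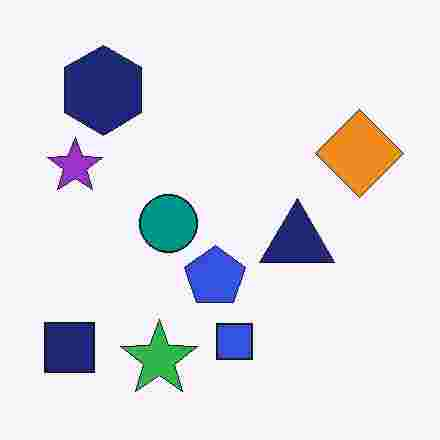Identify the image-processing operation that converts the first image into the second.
The second image is the first heavily JPEG-compressed with obvious blocking artifacts.

Blocky 8×8 compression artifacts appear around shape edges and the flat background shows ringing — characteristic JPEG degradation.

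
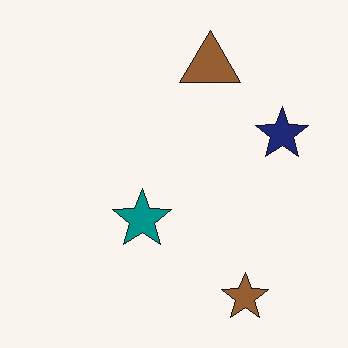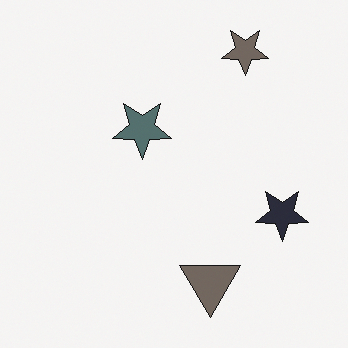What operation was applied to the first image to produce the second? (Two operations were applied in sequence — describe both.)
This is the original image flipped vertically (top ↔ bottom), then made much more muted (saturation change).

The brown star is in the bottom-right of the first image and the top-right of the second — shapes on opposite sides of the horizontal midline have swapped in a mirror flip. All colors are more muted and greyish — a global saturation change.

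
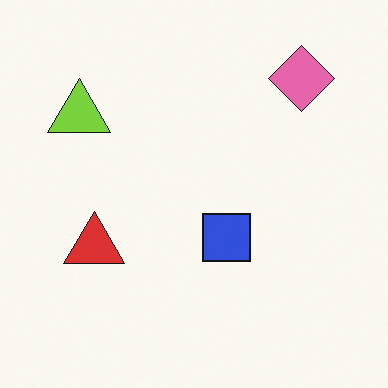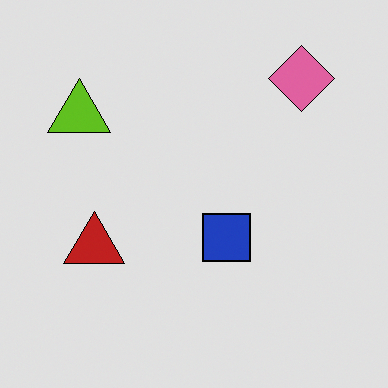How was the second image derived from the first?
The second image is the first posterized to a reduced palette.

Each flat color has snapped to a coarser quantized level — most visibly, the near-white background has dropped to a flat grey.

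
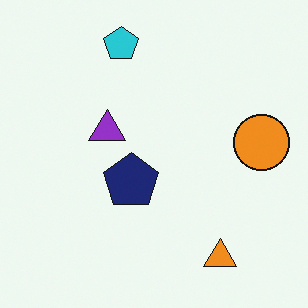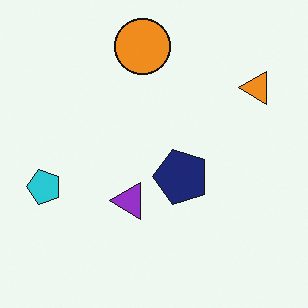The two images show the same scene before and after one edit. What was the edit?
The image was rotated 90° counter-clockwise.

The orange triangle sits in the bottom-right of the first image and the top-right of the second — consistent with a whole-image 90° counter-clockwise rotation.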